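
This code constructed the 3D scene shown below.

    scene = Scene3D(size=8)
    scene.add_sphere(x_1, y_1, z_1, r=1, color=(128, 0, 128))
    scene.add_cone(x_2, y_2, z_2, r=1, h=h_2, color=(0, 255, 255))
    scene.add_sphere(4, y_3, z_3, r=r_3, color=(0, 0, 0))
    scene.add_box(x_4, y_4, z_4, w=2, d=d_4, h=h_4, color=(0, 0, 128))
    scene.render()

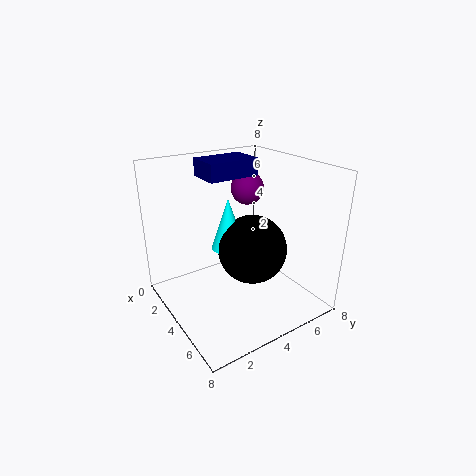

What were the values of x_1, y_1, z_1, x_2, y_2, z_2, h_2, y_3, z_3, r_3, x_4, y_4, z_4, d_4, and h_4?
x_1 = 2, y_1 = 6, z_1 = 6, x_2 = 3, y_2 = 4, z_2 = 3, h_2 = 3, y_3 = 5, z_3 = 3, r_3 = 2, x_4 = 1, y_4 = 3, z_4 = 7, d_4 = 3, h_4 = 1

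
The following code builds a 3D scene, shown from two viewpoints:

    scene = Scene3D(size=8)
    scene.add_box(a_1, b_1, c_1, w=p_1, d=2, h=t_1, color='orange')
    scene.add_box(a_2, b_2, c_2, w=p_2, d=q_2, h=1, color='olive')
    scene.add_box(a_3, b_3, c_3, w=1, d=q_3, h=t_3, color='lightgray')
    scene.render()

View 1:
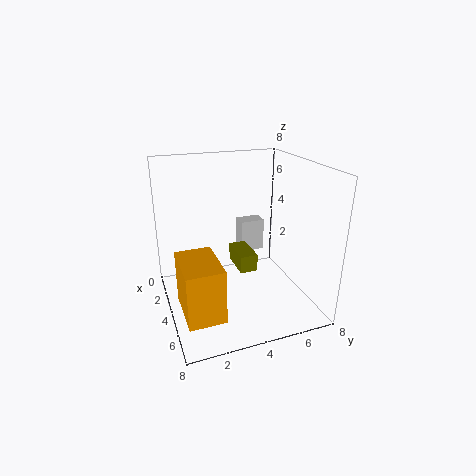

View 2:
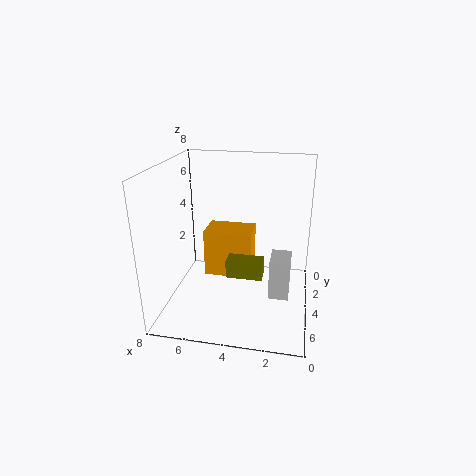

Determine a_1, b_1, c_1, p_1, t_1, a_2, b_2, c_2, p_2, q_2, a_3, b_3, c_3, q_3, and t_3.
a_1 = 3.5; b_1 = 0.5; c_1 = 0.5; p_1 = 3; t_1 = 3; a_2 = 2.5; b_2 = 4; c_2 = 2; p_2 = 2; q_2 = 1; a_3 = 1; b_3 = 5; c_3 = 2; q_3 = 1.5; t_3 = 2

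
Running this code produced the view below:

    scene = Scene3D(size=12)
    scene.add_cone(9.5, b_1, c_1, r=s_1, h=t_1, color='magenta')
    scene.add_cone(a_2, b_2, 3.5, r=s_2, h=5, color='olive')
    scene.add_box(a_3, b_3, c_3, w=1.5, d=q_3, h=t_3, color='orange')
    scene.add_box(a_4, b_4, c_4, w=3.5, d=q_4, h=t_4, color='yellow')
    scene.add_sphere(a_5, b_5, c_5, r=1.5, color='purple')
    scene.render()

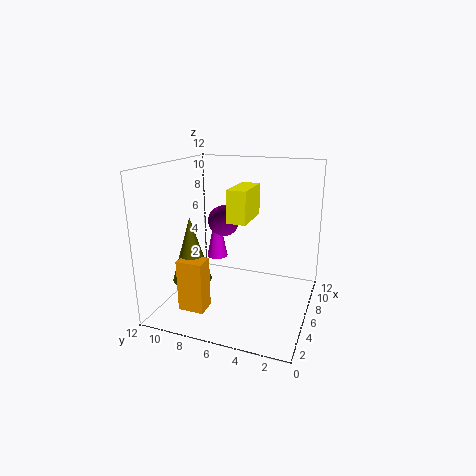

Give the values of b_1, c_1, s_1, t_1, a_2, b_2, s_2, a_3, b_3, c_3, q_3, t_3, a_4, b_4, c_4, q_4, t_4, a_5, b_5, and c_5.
b_1 = 9.5, c_1 = 2.5, s_1 = 1, t_1 = 5, a_2 = 2.5, b_2 = 8.5, s_2 = 1.5, a_3 = 1, b_3 = 7, c_3 = 1.5, q_3 = 2, t_3 = 4, a_4 = 3.5, b_4 = 4.5, c_4 = 8, q_4 = 1.5, t_4 = 2.5, a_5 = 10, b_5 = 9, c_5 = 6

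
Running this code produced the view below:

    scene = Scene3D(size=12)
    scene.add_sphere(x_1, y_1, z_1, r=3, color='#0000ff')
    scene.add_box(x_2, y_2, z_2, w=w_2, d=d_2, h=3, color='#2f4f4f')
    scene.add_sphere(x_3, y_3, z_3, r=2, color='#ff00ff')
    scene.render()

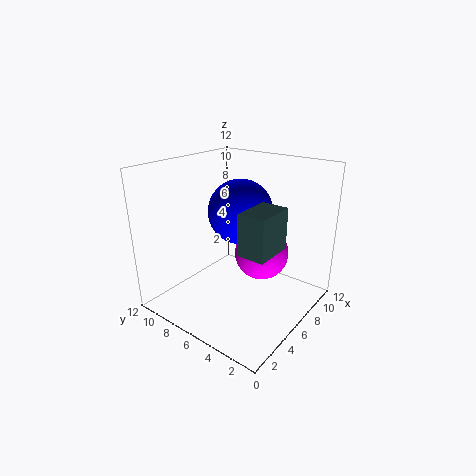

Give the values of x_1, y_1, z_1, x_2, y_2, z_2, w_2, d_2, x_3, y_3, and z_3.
x_1 = 9, y_1 = 8, z_1 = 7, x_2 = 2, y_2 = 1, z_2 = 7, w_2 = 3, d_2 = 2, x_3 = 5, y_3 = 3, z_3 = 6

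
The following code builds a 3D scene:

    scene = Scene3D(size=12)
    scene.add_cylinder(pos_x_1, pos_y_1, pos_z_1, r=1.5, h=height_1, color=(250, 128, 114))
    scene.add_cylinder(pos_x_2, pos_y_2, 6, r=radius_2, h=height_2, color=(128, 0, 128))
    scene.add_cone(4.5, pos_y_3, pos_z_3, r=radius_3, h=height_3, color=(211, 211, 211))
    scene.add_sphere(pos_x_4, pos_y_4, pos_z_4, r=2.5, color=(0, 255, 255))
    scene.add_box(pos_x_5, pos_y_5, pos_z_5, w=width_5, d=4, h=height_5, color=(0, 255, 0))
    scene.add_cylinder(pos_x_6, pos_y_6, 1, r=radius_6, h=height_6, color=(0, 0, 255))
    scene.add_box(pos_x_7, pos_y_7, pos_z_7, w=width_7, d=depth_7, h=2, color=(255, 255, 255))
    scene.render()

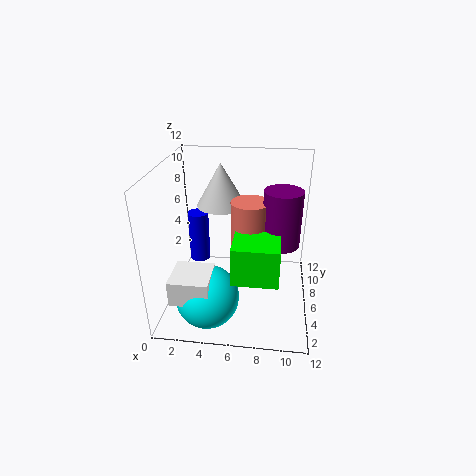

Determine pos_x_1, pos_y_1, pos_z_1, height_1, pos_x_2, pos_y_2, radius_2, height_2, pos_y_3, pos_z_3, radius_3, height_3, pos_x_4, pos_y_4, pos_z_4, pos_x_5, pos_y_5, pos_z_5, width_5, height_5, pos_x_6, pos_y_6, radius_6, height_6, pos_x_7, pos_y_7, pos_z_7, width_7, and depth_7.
pos_x_1 = 7, pos_y_1 = 5.5, pos_z_1 = 4.5, height_1 = 5, pos_x_2 = 9.5, pos_y_2 = 5.5, radius_2 = 1.5, height_2 = 4.5, pos_y_3 = 7, pos_z_3 = 8.5, radius_3 = 2, height_3 = 3.5, pos_x_4 = 4, pos_y_4 = 2.5, pos_z_4 = 2.5, pos_x_5 = 6, pos_y_5 = 1.5, pos_z_5 = 4.5, width_5 = 3.5, height_5 = 3, pos_x_6 = 1.5, pos_y_6 = 10.5, radius_6 = 1, height_6 = 5, pos_x_7 = 1.5, pos_y_7 = 0.5, pos_z_7 = 3, width_7 = 3, depth_7 = 3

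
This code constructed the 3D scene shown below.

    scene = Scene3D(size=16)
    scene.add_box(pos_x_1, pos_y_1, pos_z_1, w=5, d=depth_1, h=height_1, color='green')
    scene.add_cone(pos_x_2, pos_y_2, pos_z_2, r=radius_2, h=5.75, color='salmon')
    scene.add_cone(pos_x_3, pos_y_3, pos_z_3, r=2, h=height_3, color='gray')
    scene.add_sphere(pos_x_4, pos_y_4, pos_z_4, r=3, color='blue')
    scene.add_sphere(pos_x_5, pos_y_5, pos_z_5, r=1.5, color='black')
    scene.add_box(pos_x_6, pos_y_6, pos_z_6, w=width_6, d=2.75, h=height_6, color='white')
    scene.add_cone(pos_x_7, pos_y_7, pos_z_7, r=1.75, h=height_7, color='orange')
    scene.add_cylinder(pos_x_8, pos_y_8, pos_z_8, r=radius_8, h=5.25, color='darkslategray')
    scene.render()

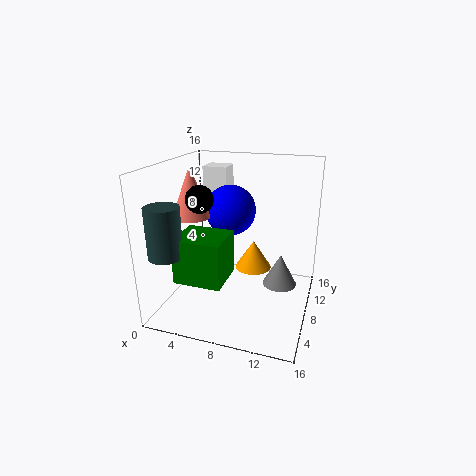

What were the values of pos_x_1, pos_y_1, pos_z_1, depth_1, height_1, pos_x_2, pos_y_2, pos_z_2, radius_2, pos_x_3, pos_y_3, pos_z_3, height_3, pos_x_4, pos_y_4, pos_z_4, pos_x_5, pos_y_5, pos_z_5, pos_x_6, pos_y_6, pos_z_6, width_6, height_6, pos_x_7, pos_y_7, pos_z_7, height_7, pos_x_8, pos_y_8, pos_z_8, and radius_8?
pos_x_1 = 3
pos_y_1 = 2
pos_z_1 = 4.75
depth_1 = 4.5
height_1 = 4.75
pos_x_2 = 2.25
pos_y_2 = 8.5
pos_z_2 = 9.75
radius_2 = 2.25
pos_x_3 = 12.5
pos_y_3 = 10.25
pos_z_3 = 1.75
height_3 = 3.75
pos_x_4 = 6
pos_y_4 = 11.25
pos_z_4 = 10
pos_x_5 = 4.25
pos_y_5 = 6.5
pos_z_5 = 12.5
pos_x_6 = 2
pos_y_6 = 12.5
pos_z_6 = 10.5
width_6 = 3
height_6 = 4.25
pos_x_7 = 10.75
pos_y_7 = 4.5
pos_z_7 = 6.75
height_7 = 2.75
pos_x_8 = 2.25
pos_y_8 = 2.25
pos_z_8 = 7.5
radius_8 = 1.75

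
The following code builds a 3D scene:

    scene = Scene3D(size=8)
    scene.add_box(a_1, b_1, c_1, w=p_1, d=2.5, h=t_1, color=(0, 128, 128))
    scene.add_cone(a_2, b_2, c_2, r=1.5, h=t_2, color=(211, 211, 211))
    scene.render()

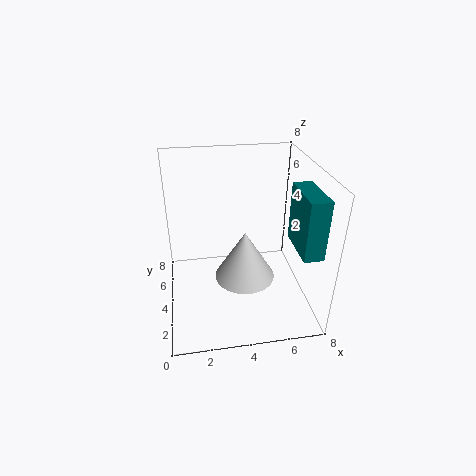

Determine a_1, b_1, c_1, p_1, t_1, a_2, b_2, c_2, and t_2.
a_1 = 6.5, b_1 = 0.5, c_1 = 4.5, p_1 = 1, t_1 = 3, a_2 = 4, b_2 = 2, c_2 = 3, t_2 = 2.5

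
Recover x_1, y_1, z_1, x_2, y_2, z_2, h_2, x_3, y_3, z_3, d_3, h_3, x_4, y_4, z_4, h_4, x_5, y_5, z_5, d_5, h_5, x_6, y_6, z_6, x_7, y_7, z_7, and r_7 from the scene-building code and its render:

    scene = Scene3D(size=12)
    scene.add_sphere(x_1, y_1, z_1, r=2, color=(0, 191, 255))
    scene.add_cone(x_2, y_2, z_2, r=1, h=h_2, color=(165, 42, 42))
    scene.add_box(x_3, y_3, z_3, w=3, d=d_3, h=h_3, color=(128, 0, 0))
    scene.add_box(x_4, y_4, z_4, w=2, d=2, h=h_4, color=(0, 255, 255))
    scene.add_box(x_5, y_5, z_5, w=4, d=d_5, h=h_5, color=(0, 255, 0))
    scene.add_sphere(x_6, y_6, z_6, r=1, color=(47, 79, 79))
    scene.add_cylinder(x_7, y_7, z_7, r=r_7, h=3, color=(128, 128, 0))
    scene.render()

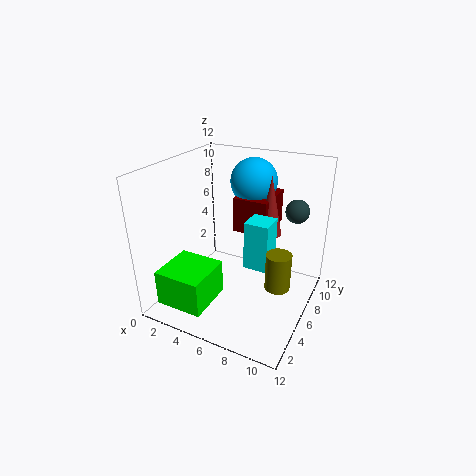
x_1 = 6; y_1 = 9; z_1 = 10; x_2 = 8; y_2 = 8; z_2 = 6; h_2 = 5; x_3 = 5; y_3 = 7; z_3 = 6; d_3 = 4; h_3 = 3; x_4 = 7; y_4 = 5; z_4 = 4; h_4 = 4; x_5 = 1; y_5 = 1; z_5 = 1; d_5 = 4; h_5 = 3; x_6 = 10; y_6 = 9; z_6 = 8; x_7 = 10; y_7 = 5; z_7 = 3; r_7 = 1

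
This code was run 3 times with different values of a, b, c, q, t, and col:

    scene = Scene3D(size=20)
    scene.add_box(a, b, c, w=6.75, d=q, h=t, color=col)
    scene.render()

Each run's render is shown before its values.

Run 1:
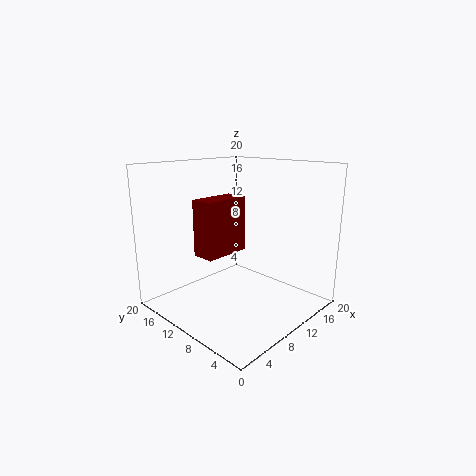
a = 5.25
b = 10.5
c = 7.75
q = 3.25
t = 7.75
col = 'maroon'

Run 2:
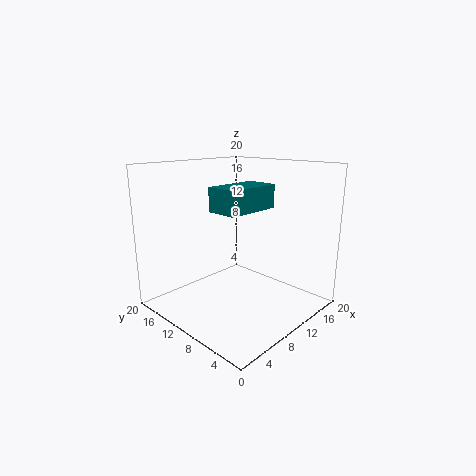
a = 2.25
b = 3.25
c = 15.5
q = 3.75
t = 2.75
col = 'teal'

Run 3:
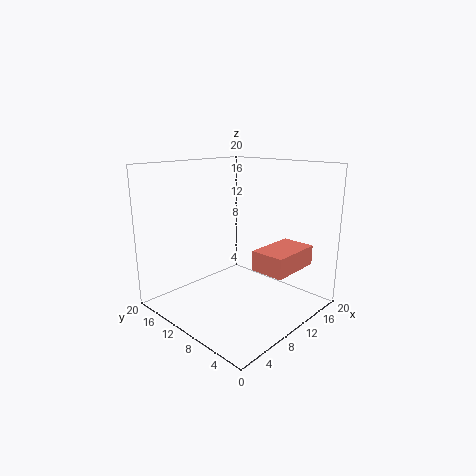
a = 7
b = 0.5
c = 7.75
q = 4.25
t = 2.5
col = 'salmon'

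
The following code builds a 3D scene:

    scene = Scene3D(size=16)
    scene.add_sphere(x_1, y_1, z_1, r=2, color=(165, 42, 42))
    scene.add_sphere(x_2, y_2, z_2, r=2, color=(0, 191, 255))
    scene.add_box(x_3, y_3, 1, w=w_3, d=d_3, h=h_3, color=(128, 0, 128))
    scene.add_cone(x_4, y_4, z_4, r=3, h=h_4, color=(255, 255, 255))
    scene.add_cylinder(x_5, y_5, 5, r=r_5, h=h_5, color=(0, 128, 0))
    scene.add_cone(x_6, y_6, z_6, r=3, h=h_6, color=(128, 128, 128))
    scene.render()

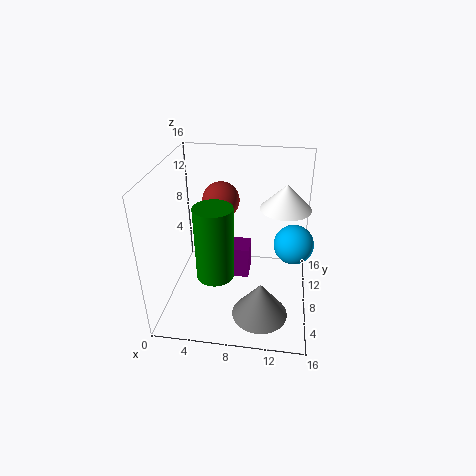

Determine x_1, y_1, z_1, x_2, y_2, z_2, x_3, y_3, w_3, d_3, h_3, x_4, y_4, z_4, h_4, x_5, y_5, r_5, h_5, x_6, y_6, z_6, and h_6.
x_1 = 6, y_1 = 9, z_1 = 12, x_2 = 14, y_2 = 6, z_2 = 9, x_3 = 5, y_3 = 10, w_3 = 4, d_3 = 3, h_3 = 4, x_4 = 13, y_4 = 12, z_4 = 10, h_4 = 3, x_5 = 6, y_5 = 5, r_5 = 2, h_5 = 8, x_6 = 11, y_6 = 4, z_6 = 1, h_6 = 4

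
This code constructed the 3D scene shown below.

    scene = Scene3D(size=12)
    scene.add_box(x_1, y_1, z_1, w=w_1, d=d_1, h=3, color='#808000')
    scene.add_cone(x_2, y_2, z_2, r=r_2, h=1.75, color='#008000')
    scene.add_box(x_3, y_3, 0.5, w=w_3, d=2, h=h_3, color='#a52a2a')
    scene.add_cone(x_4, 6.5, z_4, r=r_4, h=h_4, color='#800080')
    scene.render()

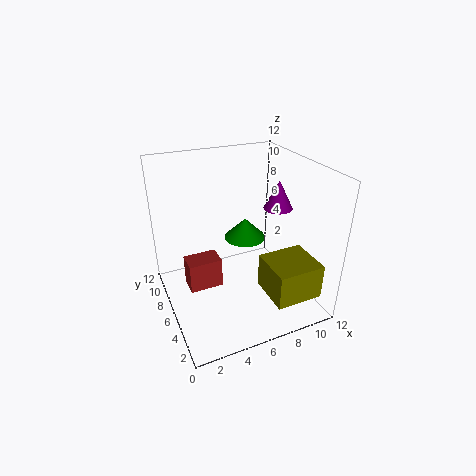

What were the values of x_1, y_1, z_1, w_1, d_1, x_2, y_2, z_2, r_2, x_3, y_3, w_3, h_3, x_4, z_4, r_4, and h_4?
x_1 = 7.5; y_1 = 1.25; z_1 = 1.5; w_1 = 4; d_1 = 3.75; x_2 = 7; y_2 = 6.75; z_2 = 5.5; r_2 = 1.75; x_3 = 2; y_3 = 7.25; w_3 = 3; h_3 = 2.75; x_4 = 10; z_4 = 7.75; r_4 = 1.25; h_4 = 2.5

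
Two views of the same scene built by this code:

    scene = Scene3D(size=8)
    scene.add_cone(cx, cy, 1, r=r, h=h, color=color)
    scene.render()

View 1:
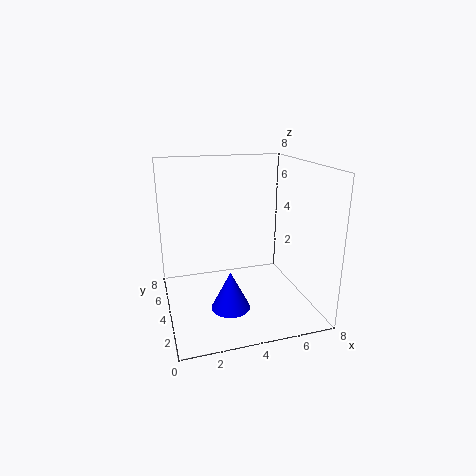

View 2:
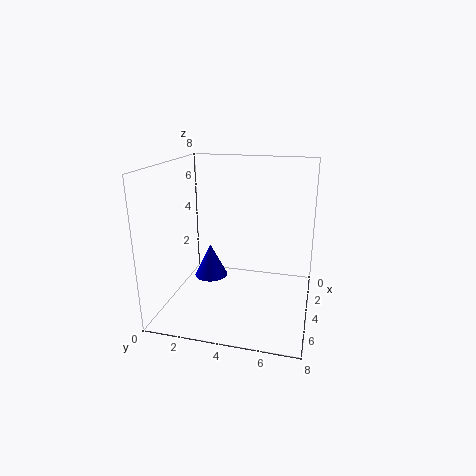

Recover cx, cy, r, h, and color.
cx = 3
cy = 2
r = 1
h = 2
color = 'blue'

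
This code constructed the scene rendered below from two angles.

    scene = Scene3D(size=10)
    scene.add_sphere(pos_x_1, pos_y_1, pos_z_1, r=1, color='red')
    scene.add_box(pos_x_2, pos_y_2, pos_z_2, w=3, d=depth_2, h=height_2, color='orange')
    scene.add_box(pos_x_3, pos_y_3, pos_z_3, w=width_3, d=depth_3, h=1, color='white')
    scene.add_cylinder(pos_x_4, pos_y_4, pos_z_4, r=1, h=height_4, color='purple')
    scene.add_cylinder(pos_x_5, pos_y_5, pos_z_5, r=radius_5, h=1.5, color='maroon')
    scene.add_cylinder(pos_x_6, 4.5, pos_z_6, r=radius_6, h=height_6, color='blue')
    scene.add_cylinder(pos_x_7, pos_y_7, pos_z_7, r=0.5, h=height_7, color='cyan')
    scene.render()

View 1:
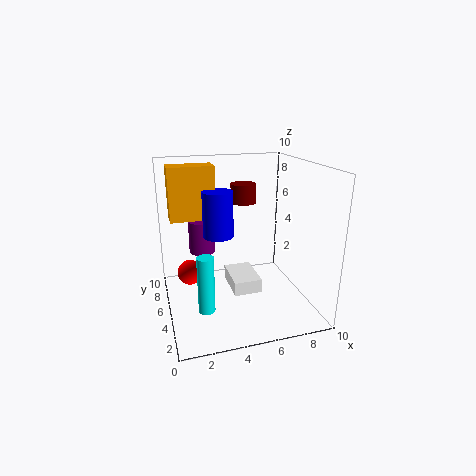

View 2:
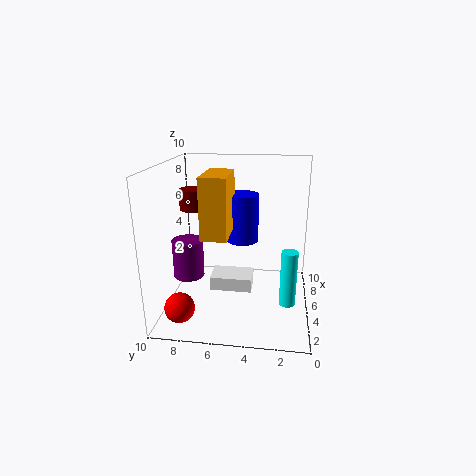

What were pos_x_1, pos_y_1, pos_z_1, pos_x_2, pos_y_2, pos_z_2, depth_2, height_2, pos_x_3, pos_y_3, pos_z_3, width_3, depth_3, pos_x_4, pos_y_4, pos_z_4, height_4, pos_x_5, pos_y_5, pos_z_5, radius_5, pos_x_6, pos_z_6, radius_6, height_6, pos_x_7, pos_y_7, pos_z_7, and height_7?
pos_x_1 = 2, pos_y_1 = 8.5, pos_z_1 = 1, pos_x_2 = 0.5, pos_y_2 = 5, pos_z_2 = 6.5, depth_2 = 1.5, height_2 = 3.5, pos_x_3 = 4.5, pos_y_3 = 4, pos_z_3 = 1, width_3 = 2, depth_3 = 3, pos_x_4 = 3, pos_y_4 = 8, pos_z_4 = 3, height_4 = 2.5, pos_x_5 = 6.5, pos_y_5 = 8.5, pos_z_5 = 6.5, radius_5 = 1, pos_x_6 = 3.5, pos_z_6 = 5.5, radius_6 = 1, height_6 = 3, pos_x_7 = 2, pos_y_7 = 1.5, pos_z_7 = 2, height_7 = 3.5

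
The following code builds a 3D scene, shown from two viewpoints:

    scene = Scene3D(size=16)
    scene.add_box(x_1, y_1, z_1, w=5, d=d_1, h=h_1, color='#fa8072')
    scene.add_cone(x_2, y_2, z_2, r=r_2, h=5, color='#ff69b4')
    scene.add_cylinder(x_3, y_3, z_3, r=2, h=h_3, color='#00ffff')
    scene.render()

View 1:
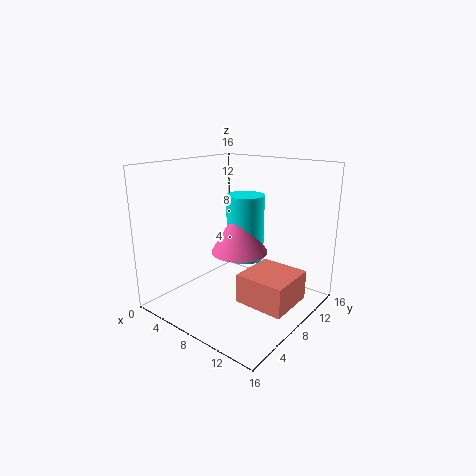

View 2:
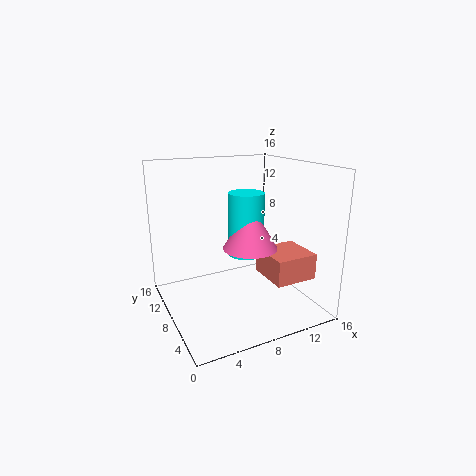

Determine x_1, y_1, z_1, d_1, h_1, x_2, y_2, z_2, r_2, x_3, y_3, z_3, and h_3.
x_1 = 11, y_1 = 4, z_1 = 3, d_1 = 5, h_1 = 3, x_2 = 9, y_2 = 7, z_2 = 7, r_2 = 3, x_3 = 9, y_3 = 8, z_3 = 6, h_3 = 7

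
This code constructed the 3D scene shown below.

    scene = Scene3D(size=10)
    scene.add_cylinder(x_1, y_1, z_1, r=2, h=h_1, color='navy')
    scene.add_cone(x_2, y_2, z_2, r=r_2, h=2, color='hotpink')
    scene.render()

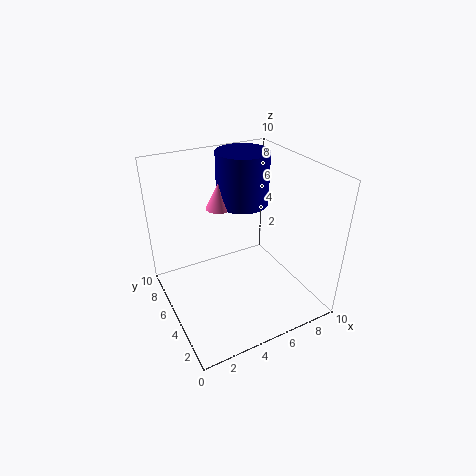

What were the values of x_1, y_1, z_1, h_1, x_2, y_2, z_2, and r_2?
x_1 = 7; y_1 = 8; z_1 = 6; h_1 = 4; x_2 = 5; y_2 = 8; z_2 = 6; r_2 = 1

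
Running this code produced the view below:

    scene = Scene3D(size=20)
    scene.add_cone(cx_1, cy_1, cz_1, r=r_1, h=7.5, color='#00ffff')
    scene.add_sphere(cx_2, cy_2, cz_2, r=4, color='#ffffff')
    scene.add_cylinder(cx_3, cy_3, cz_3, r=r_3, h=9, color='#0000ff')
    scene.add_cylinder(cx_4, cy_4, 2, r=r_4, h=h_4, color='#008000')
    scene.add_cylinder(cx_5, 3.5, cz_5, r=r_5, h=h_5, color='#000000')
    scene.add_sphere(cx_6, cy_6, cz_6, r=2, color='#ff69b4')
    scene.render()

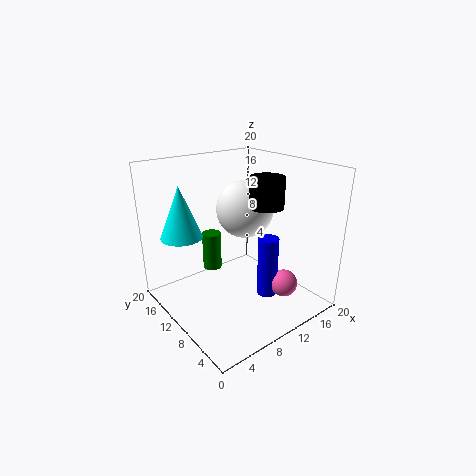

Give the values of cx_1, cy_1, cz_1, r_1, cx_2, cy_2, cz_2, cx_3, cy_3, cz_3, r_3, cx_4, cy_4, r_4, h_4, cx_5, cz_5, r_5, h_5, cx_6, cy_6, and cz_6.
cx_1 = 4.5, cy_1 = 16, cz_1 = 9.5, r_1 = 3, cx_2 = 12, cy_2 = 11, cz_2 = 13.5, cx_3 = 14, cy_3 = 8, cz_3 = 0.5, r_3 = 1.5, cx_4 = 10.5, cy_4 = 17.5, r_4 = 1.5, h_4 = 6, cx_5 = 9, cz_5 = 16.5, r_5 = 2, h_5 = 3.5, cx_6 = 15.5, cy_6 = 6, cz_6 = 2.5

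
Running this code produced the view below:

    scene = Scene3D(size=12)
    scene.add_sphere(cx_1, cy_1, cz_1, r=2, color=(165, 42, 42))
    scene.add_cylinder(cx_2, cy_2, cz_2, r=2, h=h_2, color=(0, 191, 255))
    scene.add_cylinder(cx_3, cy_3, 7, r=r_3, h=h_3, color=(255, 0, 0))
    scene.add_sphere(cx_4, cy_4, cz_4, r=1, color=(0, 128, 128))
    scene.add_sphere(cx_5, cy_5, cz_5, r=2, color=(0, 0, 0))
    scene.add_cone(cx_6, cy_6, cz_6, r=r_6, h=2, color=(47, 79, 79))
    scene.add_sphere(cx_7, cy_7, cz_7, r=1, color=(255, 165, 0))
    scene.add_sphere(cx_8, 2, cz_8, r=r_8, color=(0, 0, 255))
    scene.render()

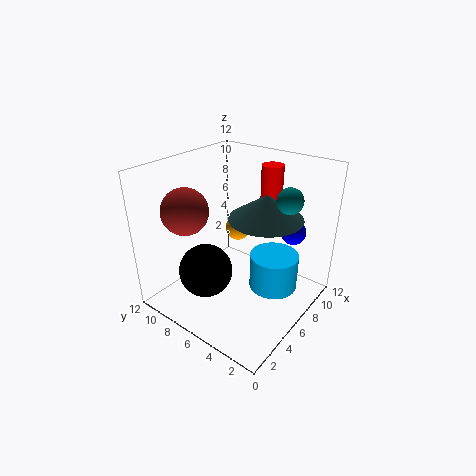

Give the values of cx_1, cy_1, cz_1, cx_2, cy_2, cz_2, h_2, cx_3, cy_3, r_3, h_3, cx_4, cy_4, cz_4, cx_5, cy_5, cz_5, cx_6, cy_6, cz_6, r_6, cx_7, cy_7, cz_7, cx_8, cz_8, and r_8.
cx_1 = 4, cy_1 = 10, cz_1 = 8, cx_2 = 7, cy_2 = 3, cz_2 = 2, h_2 = 3, cx_3 = 11, cy_3 = 6, r_3 = 1, h_3 = 4, cx_4 = 7, cy_4 = 2, cz_4 = 10, cx_5 = 2, cy_5 = 6, cz_5 = 5, cx_6 = 7, cy_6 = 4, cz_6 = 8, r_6 = 3, cx_7 = 6, cy_7 = 6, cz_7 = 7, cx_8 = 8, cz_8 = 7, r_8 = 1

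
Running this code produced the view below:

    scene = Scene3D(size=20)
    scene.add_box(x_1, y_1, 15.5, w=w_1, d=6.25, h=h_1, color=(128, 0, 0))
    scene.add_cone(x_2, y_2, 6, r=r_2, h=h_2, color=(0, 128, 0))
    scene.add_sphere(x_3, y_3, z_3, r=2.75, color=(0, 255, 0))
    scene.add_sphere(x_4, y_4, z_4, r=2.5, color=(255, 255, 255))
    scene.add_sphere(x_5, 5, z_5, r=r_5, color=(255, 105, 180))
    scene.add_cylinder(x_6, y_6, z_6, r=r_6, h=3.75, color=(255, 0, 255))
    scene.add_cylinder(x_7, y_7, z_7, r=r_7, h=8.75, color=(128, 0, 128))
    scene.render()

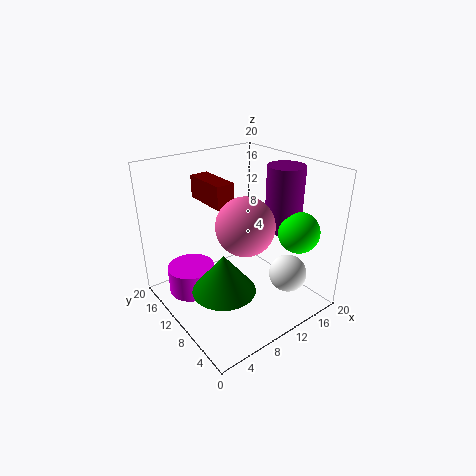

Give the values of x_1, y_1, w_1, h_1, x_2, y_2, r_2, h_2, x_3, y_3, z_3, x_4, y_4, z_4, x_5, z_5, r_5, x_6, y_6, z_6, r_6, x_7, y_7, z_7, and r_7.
x_1 = 6, y_1 = 8.75, w_1 = 2.5, h_1 = 3, x_2 = 4.75, y_2 = 6, r_2 = 4, h_2 = 5, x_3 = 15.25, y_3 = 3.75, z_3 = 11.75, x_4 = 13.5, y_4 = 3.5, z_4 = 6.25, x_5 = 7.25, z_5 = 14.5, r_5 = 3.5, x_6 = 4, y_6 = 13, z_6 = 2.5, r_6 = 3.25, x_7 = 15.25, y_7 = 6.75, z_7 = 11.25, r_7 = 2.5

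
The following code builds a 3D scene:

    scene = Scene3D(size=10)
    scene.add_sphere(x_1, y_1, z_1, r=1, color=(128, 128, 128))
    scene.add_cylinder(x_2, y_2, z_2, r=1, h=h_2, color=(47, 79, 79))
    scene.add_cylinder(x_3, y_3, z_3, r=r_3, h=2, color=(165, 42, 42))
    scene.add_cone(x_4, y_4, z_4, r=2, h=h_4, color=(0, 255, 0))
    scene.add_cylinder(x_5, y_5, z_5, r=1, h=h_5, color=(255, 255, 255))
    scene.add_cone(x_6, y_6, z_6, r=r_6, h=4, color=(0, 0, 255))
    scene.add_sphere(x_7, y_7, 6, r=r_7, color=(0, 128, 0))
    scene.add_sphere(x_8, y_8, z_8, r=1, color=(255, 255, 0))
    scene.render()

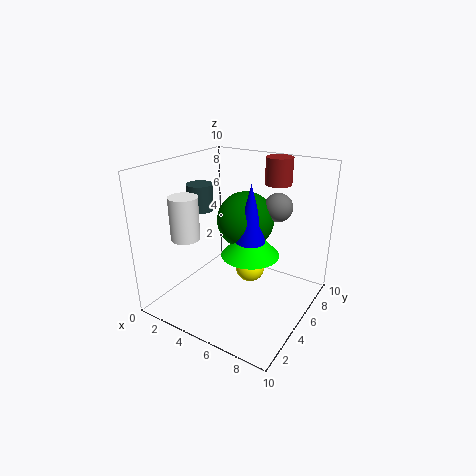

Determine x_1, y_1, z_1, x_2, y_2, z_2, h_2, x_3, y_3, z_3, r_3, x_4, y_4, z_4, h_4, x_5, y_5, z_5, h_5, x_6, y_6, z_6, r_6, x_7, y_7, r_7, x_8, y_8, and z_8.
x_1 = 7, y_1 = 7, z_1 = 7, x_2 = 1, y_2 = 6, z_2 = 6, h_2 = 2, x_3 = 6, y_3 = 9, z_3 = 8, r_3 = 1, x_4 = 6, y_4 = 5, z_4 = 4, h_4 = 2, x_5 = 2, y_5 = 3, z_5 = 5, h_5 = 3, x_6 = 6, y_6 = 5, z_6 = 5, r_6 = 1, x_7 = 5, y_7 = 6, r_7 = 2, x_8 = 6, y_8 = 5, z_8 = 3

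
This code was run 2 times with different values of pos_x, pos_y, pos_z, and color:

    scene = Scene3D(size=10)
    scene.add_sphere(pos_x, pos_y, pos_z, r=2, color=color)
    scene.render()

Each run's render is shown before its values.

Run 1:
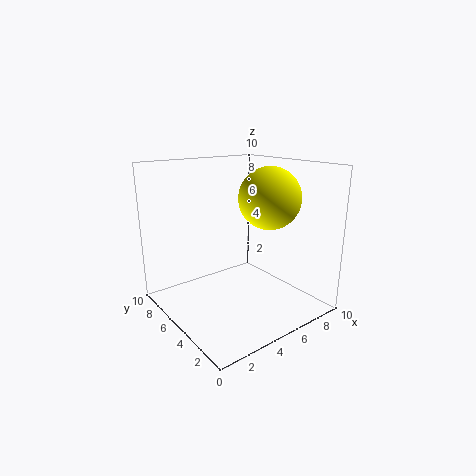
pos_x = 6; pos_y = 3; pos_z = 8; color = 'yellow'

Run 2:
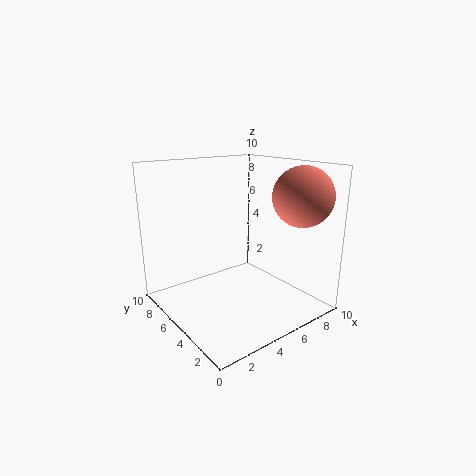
pos_x = 8; pos_y = 2; pos_z = 8; color = 'salmon'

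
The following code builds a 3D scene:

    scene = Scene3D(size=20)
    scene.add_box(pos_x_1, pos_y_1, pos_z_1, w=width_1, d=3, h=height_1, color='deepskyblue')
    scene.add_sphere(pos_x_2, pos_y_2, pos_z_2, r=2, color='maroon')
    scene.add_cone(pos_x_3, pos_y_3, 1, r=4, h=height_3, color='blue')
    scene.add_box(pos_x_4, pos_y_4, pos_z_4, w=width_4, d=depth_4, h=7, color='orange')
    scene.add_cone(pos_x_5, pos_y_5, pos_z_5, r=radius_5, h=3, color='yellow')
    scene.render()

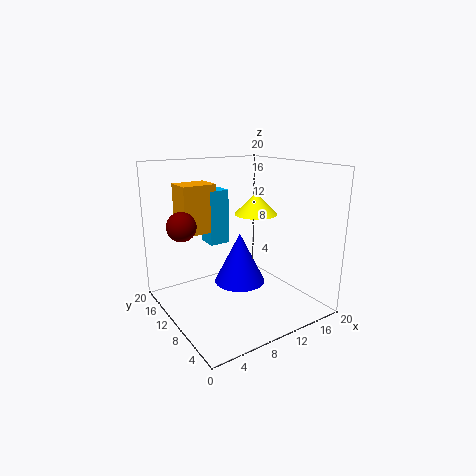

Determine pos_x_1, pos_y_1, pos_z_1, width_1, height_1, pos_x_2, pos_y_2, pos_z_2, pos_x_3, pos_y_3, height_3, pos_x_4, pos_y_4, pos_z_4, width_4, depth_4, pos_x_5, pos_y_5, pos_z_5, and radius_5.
pos_x_1 = 8; pos_y_1 = 14; pos_z_1 = 8; width_1 = 3; height_1 = 8; pos_x_2 = 3; pos_y_2 = 13; pos_z_2 = 12; pos_x_3 = 13; pos_y_3 = 14; height_3 = 8; pos_x_4 = 4; pos_y_4 = 14; pos_z_4 = 10; width_4 = 5; depth_4 = 4; pos_x_5 = 13; pos_y_5 = 10; pos_z_5 = 13; radius_5 = 3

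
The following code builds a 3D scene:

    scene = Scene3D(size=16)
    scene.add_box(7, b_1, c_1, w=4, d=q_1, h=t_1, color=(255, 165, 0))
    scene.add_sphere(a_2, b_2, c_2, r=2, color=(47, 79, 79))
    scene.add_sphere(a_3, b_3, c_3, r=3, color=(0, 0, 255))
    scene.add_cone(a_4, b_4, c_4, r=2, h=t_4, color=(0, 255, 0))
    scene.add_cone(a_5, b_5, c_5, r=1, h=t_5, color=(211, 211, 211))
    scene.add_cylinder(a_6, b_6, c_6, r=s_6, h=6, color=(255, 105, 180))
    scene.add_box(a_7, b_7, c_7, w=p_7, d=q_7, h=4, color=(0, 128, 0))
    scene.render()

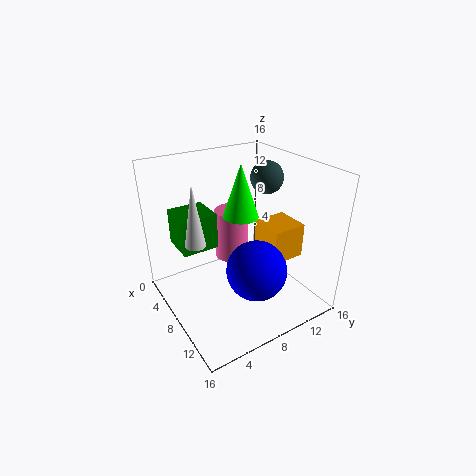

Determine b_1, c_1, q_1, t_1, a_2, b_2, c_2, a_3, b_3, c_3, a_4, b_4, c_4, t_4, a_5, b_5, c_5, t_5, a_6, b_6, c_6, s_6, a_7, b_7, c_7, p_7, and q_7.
b_1 = 11, c_1 = 5, q_1 = 4, t_1 = 4, a_2 = 5, b_2 = 14, c_2 = 13, a_3 = 13, b_3 = 7, c_3 = 7, a_4 = 7, b_4 = 9, c_4 = 10, t_4 = 6, a_5 = 10, b_5 = 2, c_5 = 10, t_5 = 6, a_6 = 5, b_6 = 9, c_6 = 4, s_6 = 2, a_7 = 3, b_7 = 2, c_7 = 7, p_7 = 4, q_7 = 4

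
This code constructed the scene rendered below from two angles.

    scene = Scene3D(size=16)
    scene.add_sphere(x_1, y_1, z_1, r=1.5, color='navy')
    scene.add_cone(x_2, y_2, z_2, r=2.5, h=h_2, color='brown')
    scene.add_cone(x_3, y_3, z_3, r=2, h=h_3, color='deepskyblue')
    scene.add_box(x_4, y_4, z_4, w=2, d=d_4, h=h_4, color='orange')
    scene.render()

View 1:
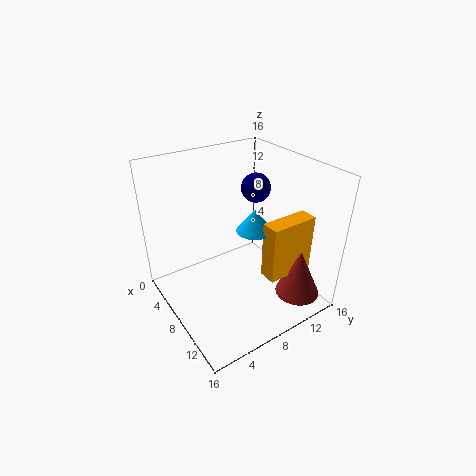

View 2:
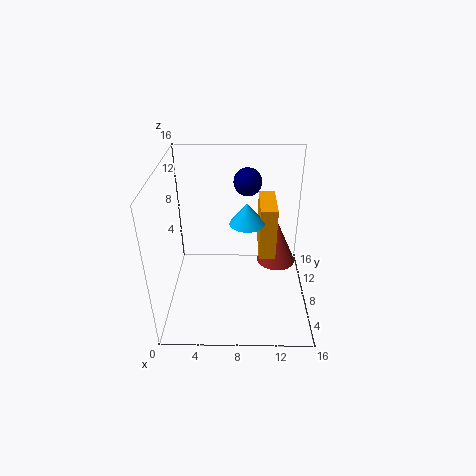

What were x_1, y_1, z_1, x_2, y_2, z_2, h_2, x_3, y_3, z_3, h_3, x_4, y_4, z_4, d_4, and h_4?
x_1 = 9
y_1 = 9.5
z_1 = 14
x_2 = 13
y_2 = 13
z_2 = 1.5
h_2 = 5.5
x_3 = 9
y_3 = 9.5
z_3 = 9
h_3 = 2.5
x_4 = 10.5
y_4 = 9.5
z_4 = 4
d_4 = 5.5
h_4 = 6.5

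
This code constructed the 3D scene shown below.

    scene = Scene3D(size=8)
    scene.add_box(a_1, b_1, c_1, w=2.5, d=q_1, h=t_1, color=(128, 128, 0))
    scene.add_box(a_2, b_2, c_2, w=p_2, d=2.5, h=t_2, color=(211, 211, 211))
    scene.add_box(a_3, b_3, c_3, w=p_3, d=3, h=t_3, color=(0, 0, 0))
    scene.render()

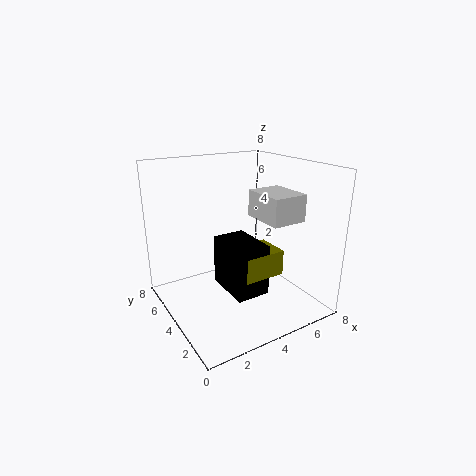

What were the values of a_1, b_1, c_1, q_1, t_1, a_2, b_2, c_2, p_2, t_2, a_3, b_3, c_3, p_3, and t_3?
a_1 = 4, b_1 = 3, c_1 = 1.5, q_1 = 2, t_1 = 1.5, a_2 = 5, b_2 = 2, c_2 = 5, p_2 = 2, t_2 = 1.5, a_3 = 3.5, b_3 = 3, c_3 = 0.5, p_3 = 2, t_3 = 3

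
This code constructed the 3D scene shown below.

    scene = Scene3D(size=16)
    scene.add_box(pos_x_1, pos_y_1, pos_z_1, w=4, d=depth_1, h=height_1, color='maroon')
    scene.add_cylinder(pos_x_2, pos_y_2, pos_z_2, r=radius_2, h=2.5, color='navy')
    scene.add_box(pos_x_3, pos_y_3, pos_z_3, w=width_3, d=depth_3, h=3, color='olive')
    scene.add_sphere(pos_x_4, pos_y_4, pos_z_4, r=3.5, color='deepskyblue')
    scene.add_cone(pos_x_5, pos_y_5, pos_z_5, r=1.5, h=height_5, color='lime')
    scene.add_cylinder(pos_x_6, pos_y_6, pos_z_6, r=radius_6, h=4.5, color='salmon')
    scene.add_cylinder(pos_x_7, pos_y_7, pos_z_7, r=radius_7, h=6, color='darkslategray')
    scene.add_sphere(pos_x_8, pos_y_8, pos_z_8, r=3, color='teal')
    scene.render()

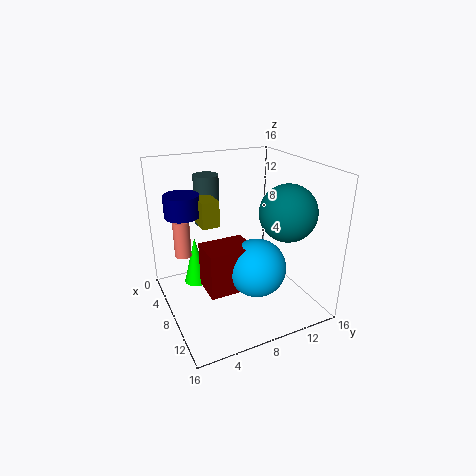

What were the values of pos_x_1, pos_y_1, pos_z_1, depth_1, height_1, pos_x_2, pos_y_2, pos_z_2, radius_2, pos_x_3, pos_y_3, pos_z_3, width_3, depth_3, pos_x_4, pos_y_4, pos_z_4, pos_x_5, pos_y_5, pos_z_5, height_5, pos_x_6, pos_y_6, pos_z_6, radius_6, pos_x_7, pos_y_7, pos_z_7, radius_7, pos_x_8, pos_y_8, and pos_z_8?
pos_x_1 = 4.5, pos_y_1 = 4.5, pos_z_1 = 1, depth_1 = 5.5, height_1 = 5.5, pos_x_2 = 4, pos_y_2 = 3, pos_z_2 = 10, radius_2 = 2, pos_x_3 = 1.5, pos_y_3 = 4.5, pos_z_3 = 9, width_3 = 5, depth_3 = 2, pos_x_4 = 8, pos_y_4 = 10.5, pos_z_4 = 3.5, pos_x_5 = 3, pos_y_5 = 4.5, pos_z_5 = 0.5, height_5 = 6, pos_x_6 = 3, pos_y_6 = 3, pos_z_6 = 4.5, radius_6 = 1, pos_x_7 = 2.5, pos_y_7 = 6.5, pos_z_7 = 8, radius_7 = 1.5, pos_x_8 = 11.5, pos_y_8 = 12, pos_z_8 = 11.5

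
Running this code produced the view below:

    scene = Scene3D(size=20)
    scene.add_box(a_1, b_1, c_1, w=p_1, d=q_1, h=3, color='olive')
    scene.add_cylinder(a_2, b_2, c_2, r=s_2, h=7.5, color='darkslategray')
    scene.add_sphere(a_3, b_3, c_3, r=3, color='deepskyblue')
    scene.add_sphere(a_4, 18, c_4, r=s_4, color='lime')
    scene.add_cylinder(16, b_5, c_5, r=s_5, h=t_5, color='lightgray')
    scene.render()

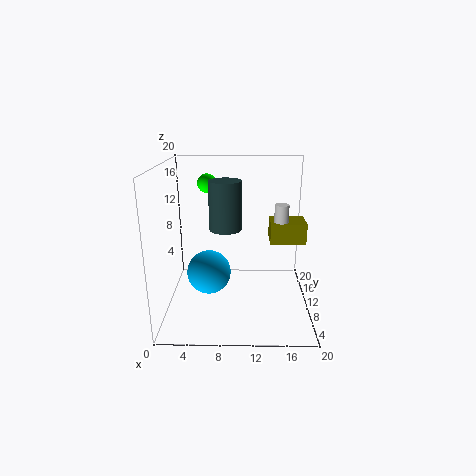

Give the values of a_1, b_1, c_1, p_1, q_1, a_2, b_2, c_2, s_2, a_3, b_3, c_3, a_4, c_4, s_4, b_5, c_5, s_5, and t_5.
a_1 = 14.5, b_1 = 10, c_1 = 9, p_1 = 5, q_1 = 4, a_2 = 8, b_2 = 15, c_2 = 9.5, s_2 = 2.5, a_3 = 6, b_3 = 8.5, c_3 = 5.5, a_4 = 5, c_4 = 16, s_4 = 1.5, b_5 = 11, c_5 = 11, s_5 = 1, t_5 = 3.5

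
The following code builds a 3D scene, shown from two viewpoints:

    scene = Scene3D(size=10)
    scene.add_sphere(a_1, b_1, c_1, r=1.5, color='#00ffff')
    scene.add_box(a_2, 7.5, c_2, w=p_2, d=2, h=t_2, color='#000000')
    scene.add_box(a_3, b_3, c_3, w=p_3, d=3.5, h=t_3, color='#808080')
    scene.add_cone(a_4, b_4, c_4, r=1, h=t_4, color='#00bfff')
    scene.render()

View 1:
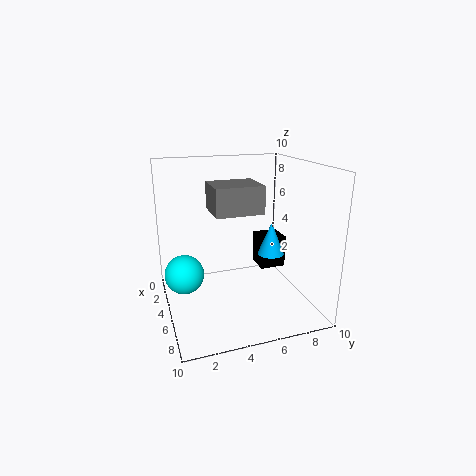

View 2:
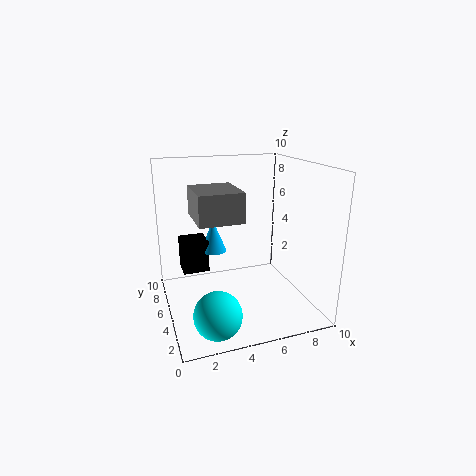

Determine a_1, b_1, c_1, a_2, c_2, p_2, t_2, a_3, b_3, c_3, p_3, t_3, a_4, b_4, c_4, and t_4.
a_1 = 2.5
b_1 = 1.5
c_1 = 1.5
a_2 = 1.5
c_2 = 1.5
p_2 = 2
t_2 = 2.5
a_3 = 2
b_3 = 3.5
c_3 = 6.5
p_3 = 3
t_3 = 2
a_4 = 4
b_4 = 8
c_4 = 3
t_4 = 2.5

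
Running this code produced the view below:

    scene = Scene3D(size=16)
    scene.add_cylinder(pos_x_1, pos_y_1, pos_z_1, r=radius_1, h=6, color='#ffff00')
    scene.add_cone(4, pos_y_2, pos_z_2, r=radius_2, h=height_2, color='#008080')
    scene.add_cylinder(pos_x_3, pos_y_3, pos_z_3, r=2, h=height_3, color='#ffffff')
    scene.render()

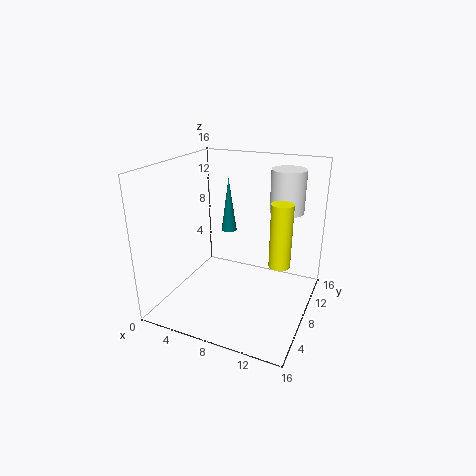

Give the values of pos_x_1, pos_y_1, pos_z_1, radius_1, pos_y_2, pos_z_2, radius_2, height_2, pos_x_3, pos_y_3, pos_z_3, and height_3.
pos_x_1 = 14
pos_y_1 = 4
pos_z_1 = 8
radius_1 = 1
pos_y_2 = 14
pos_z_2 = 6
radius_2 = 1
height_2 = 7
pos_x_3 = 12
pos_y_3 = 13
pos_z_3 = 10
height_3 = 5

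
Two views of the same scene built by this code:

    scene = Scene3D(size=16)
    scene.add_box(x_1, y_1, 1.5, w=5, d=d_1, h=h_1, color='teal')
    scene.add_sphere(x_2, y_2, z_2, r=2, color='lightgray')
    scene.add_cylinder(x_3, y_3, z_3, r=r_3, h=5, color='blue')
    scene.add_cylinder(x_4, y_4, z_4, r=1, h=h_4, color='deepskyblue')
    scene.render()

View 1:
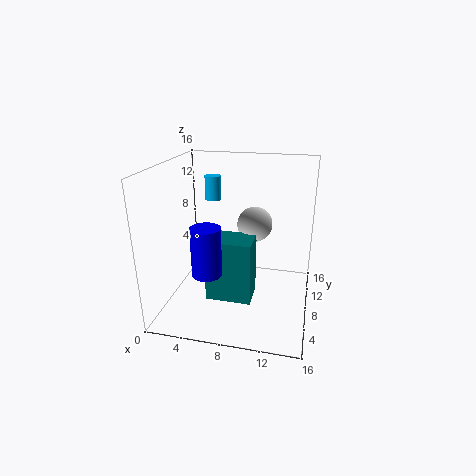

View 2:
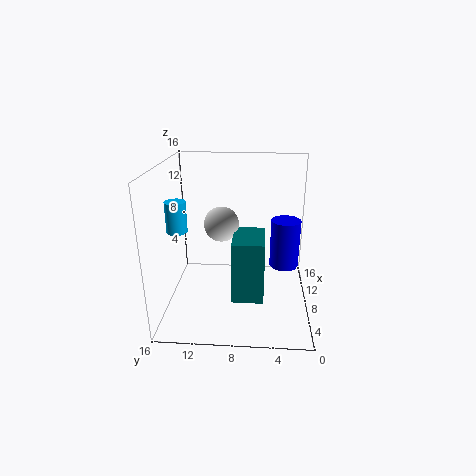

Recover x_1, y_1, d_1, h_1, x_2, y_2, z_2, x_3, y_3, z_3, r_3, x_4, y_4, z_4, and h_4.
x_1 = 5, y_1 = 5, d_1 = 3.5, h_1 = 7, x_2 = 9.5, y_2 = 10, z_2 = 9, x_3 = 6, y_3 = 3, z_3 = 6, r_3 = 1.5, x_4 = 3.5, y_4 = 13.5, z_4 = 10.5, h_4 = 3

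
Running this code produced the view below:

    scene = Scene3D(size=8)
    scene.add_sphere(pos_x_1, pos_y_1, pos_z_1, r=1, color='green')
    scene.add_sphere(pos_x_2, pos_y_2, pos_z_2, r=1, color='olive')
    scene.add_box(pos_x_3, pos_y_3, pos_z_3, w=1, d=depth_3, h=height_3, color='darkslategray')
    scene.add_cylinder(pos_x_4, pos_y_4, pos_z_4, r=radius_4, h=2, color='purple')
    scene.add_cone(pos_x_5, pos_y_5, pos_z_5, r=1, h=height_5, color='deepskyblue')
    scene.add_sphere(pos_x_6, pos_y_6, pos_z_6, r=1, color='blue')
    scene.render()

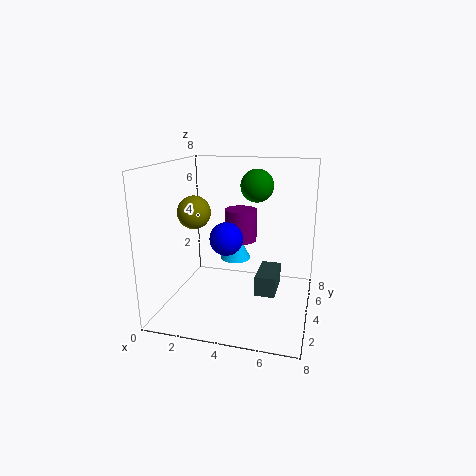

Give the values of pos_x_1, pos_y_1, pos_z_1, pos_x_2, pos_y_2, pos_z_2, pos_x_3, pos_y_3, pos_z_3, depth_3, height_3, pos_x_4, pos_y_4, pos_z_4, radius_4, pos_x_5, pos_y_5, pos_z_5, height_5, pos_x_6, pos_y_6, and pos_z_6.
pos_x_1 = 4.5; pos_y_1 = 6.5; pos_z_1 = 6.5; pos_x_2 = 1; pos_y_2 = 5; pos_z_2 = 5; pos_x_3 = 5.5; pos_y_3 = 1.5; pos_z_3 = 2; depth_3 = 2; height_3 = 1; pos_x_4 = 3.5; pos_y_4 = 6.5; pos_z_4 = 3; radius_4 = 1; pos_x_5 = 3; pos_y_5 = 7; pos_z_5 = 1.5; height_5 = 2; pos_x_6 = 3; pos_y_6 = 5; pos_z_6 = 3.5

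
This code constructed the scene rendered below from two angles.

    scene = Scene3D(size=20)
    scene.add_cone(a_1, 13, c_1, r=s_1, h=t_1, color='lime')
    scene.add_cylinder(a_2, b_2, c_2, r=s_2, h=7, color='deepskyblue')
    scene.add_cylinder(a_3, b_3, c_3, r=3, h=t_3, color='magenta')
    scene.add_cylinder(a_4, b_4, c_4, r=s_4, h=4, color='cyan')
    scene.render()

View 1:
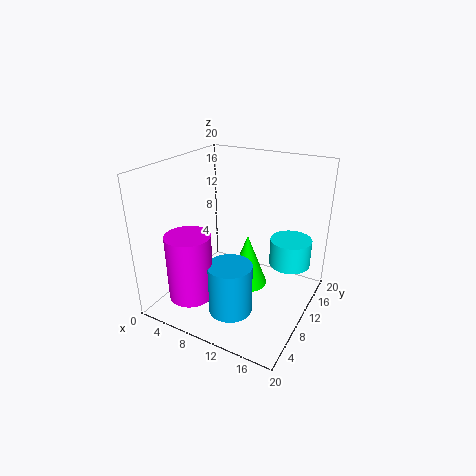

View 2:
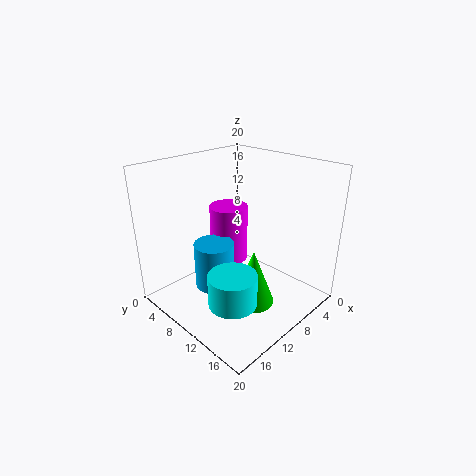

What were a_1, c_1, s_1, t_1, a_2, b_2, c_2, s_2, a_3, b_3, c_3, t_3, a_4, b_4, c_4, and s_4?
a_1 = 10; c_1 = 1; s_1 = 3; t_1 = 8; a_2 = 11; b_2 = 6; c_2 = 1; s_2 = 3; a_3 = 6; b_3 = 4; c_3 = 3; t_3 = 9; a_4 = 16; b_4 = 15; c_4 = 5; s_4 = 3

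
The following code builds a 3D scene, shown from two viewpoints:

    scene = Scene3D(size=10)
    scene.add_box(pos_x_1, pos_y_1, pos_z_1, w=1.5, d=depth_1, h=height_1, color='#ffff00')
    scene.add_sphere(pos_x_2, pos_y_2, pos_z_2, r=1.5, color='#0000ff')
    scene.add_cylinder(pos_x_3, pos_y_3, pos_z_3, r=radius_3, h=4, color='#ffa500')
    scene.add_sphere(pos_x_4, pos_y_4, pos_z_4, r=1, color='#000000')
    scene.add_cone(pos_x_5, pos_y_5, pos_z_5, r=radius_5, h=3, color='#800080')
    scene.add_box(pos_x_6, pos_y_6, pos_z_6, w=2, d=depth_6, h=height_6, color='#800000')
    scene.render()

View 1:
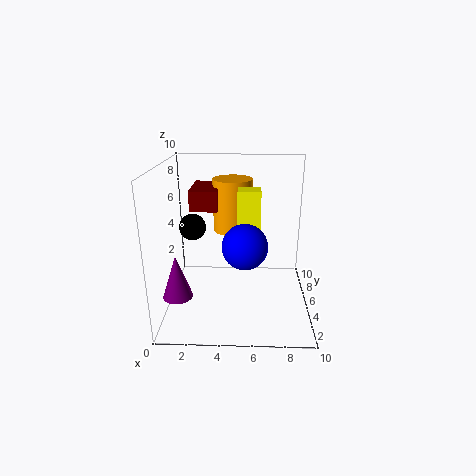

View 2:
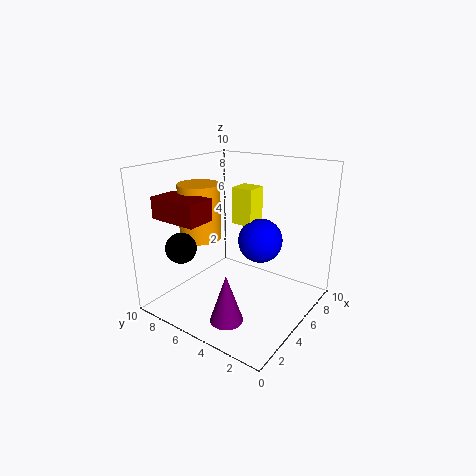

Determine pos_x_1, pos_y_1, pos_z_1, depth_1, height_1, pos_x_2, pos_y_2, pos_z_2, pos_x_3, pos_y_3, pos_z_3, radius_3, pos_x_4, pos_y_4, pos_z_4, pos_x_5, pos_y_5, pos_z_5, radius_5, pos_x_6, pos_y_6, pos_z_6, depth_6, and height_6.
pos_x_1 = 5
pos_y_1 = 4
pos_z_1 = 6
depth_1 = 1.5
height_1 = 2.5
pos_x_2 = 5.5
pos_y_2 = 3.5
pos_z_2 = 5
pos_x_3 = 4.5
pos_y_3 = 8
pos_z_3 = 4.5
radius_3 = 1.5
pos_x_4 = 1.5
pos_y_4 = 7
pos_z_4 = 5
pos_x_5 = 1
pos_y_5 = 3
pos_z_5 = 1.5
radius_5 = 1
pos_x_6 = 1.5
pos_y_6 = 6
pos_z_6 = 6.5
depth_6 = 3.5
height_6 = 1.5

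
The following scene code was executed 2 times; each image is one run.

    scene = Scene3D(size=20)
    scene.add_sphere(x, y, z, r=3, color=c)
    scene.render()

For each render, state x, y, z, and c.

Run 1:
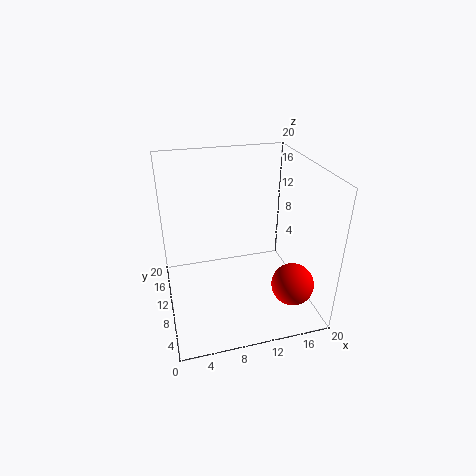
x = 17
y = 6
z = 3.5
c = 'red'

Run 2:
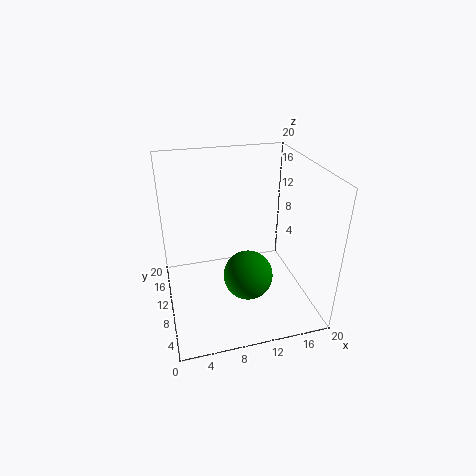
x = 9.5
y = 3.5
z = 8.5
c = 'green'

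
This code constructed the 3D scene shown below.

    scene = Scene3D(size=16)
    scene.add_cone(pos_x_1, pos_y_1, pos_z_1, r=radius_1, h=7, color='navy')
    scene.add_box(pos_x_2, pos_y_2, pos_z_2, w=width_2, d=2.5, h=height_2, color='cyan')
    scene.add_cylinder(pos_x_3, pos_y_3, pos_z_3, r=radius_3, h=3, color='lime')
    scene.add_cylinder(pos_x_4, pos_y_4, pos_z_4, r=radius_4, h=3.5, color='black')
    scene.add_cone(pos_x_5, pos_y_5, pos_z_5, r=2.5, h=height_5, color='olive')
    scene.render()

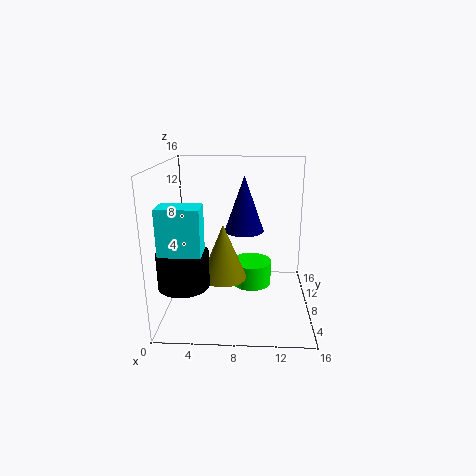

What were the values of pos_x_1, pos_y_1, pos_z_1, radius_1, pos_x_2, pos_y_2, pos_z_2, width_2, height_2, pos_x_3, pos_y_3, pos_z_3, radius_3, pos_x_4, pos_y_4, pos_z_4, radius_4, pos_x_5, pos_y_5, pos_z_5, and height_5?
pos_x_1 = 8.5
pos_y_1 = 13.5
pos_z_1 = 7
radius_1 = 2.5
pos_x_2 = 1
pos_y_2 = 1
pos_z_2 = 6
width_2 = 4
height_2 = 7
pos_x_3 = 9.5
pos_y_3 = 12
pos_z_3 = 0.5
radius_3 = 2.5
pos_x_4 = 3
pos_y_4 = 2.5
pos_z_4 = 5
radius_4 = 2.5
pos_x_5 = 6.5
pos_y_5 = 6.5
pos_z_5 = 4
height_5 = 6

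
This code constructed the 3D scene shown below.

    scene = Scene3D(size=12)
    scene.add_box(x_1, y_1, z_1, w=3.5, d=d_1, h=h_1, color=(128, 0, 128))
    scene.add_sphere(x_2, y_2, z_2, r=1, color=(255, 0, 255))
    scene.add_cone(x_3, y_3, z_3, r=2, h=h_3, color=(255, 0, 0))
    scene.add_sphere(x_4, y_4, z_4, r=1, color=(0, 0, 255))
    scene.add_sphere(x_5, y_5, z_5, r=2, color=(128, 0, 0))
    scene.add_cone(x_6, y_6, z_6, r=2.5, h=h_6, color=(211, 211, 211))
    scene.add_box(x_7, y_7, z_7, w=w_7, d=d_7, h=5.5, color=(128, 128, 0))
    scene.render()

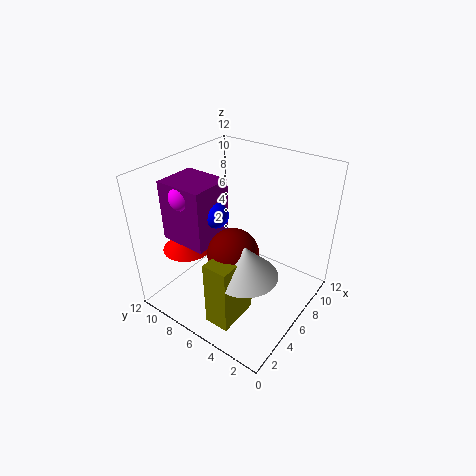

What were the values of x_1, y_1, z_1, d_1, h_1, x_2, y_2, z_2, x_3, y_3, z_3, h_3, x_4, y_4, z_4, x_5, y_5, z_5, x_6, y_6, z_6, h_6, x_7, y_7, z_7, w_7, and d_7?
x_1 = 2.5
y_1 = 7
z_1 = 6
d_1 = 4
h_1 = 5
x_2 = 3
y_2 = 9
z_2 = 10
x_3 = 3.5
y_3 = 9.5
z_3 = 5
h_3 = 2
x_4 = 4.5
y_4 = 7
z_4 = 8.5
x_5 = 4
y_5 = 5
z_5 = 6
x_6 = 3.5
y_6 = 3.5
z_6 = 5
h_6 = 2.5
x_7 = 1
y_7 = 3.5
z_7 = 1
w_7 = 3.5
d_7 = 2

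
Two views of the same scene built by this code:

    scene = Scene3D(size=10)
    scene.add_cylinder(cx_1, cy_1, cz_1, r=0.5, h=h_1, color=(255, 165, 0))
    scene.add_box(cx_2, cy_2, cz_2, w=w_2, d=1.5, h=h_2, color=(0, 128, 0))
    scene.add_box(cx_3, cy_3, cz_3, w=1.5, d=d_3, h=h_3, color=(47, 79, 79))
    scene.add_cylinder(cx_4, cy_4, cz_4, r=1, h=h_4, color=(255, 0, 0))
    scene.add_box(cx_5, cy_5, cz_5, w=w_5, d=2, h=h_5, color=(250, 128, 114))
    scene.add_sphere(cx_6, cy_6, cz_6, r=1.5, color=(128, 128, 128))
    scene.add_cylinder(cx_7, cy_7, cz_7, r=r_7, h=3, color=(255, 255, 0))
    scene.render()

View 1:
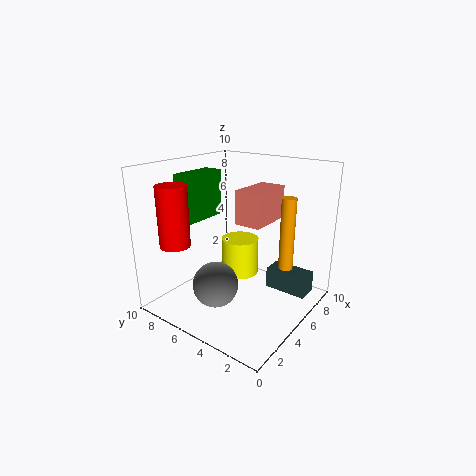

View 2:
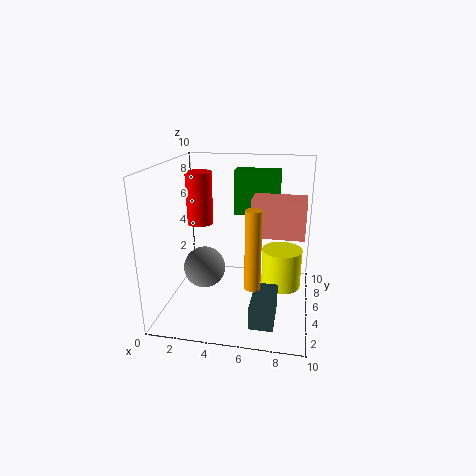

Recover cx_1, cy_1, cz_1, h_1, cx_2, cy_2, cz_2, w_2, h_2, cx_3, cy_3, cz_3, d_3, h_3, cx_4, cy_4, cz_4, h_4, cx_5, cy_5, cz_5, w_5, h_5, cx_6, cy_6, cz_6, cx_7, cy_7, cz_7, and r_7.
cx_1 = 6.5; cy_1 = 2; cz_1 = 3; h_1 = 5; cx_2 = 4; cy_2 = 8.5; cz_2 = 5.5; w_2 = 3.5; h_2 = 3.5; cx_3 = 6.5; cy_3 = 0.5; cz_3 = 1; d_3 = 3; h_3 = 1.5; cx_4 = 1.5; cy_4 = 7.5; cz_4 = 5; h_4 = 4; cx_5 = 6; cy_5 = 4; cz_5 = 5.5; w_5 = 3.5; h_5 = 2.5; cx_6 = 2.5; cy_6 = 5; cz_6 = 2.5; cx_7 = 8; cy_7 = 7; cz_7 = 0.5; r_7 = 1.5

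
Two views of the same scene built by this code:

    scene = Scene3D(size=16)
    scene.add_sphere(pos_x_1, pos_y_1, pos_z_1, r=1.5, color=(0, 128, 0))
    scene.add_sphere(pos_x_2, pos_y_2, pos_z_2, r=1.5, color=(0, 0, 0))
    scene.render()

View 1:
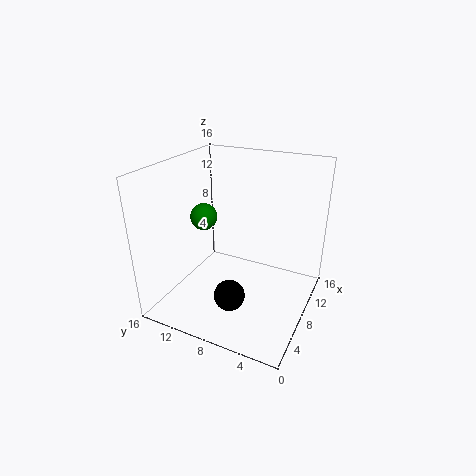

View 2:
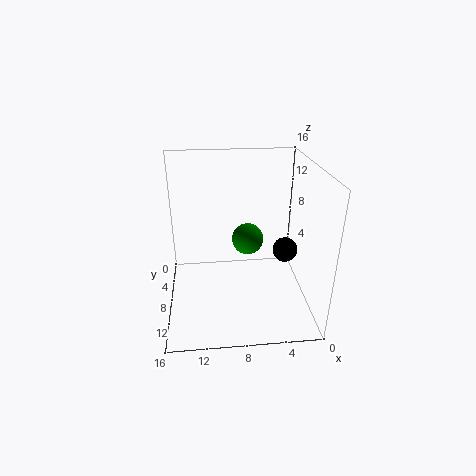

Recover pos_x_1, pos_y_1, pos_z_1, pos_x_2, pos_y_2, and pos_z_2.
pos_x_1 = 7.5, pos_y_1 = 12, pos_z_1 = 10, pos_x_2 = 2, pos_y_2 = 6, pos_z_2 = 5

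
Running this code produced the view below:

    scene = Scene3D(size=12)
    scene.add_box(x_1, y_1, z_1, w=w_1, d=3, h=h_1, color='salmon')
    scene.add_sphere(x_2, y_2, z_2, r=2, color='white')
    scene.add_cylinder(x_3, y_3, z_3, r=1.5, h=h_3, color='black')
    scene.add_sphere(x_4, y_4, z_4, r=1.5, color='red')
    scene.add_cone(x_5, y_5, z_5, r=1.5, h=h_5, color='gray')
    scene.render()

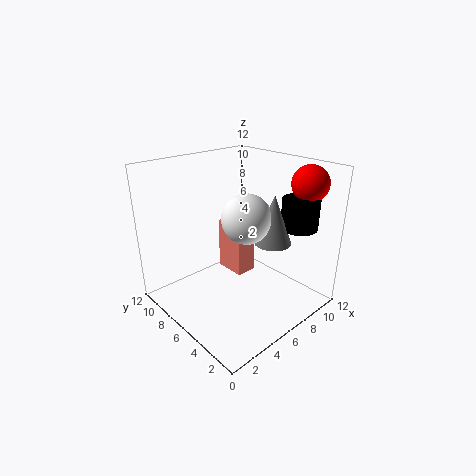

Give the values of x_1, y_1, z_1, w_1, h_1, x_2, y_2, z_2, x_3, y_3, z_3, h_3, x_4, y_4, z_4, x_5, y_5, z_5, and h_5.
x_1 = 8, y_1 = 8, z_1 = 0.5, w_1 = 2, h_1 = 5, x_2 = 6, y_2 = 5, z_2 = 8, x_3 = 9.5, y_3 = 2.5, z_3 = 7, h_3 = 2.5, x_4 = 10.5, y_4 = 2.5, z_4 = 10.5, x_5 = 7.5, y_5 = 3.5, z_5 = 6, h_5 = 4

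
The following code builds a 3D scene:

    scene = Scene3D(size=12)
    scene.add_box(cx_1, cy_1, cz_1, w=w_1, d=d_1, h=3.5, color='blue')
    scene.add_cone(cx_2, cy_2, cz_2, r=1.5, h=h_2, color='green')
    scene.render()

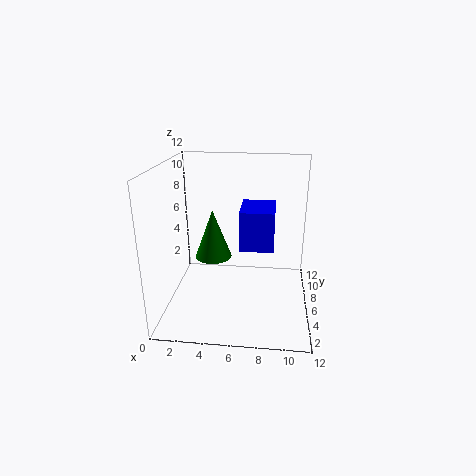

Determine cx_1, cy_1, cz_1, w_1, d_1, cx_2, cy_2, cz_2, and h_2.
cx_1 = 6; cy_1 = 6.5; cz_1 = 4.5; w_1 = 3; d_1 = 4; cx_2 = 4; cy_2 = 5.5; cz_2 = 4.5; h_2 = 4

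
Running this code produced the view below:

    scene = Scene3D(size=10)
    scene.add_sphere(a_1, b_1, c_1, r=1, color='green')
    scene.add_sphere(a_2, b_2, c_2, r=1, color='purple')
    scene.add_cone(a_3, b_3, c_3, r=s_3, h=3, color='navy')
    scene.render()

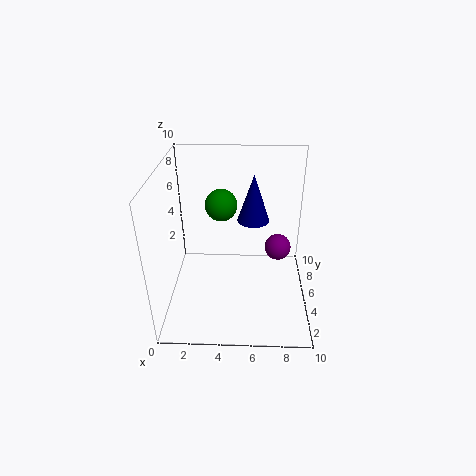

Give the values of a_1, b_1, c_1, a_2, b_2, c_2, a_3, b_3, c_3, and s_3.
a_1 = 4
b_1 = 4
c_1 = 8
a_2 = 8
b_2 = 7
c_2 = 3
a_3 = 6
b_3 = 4
c_3 = 7
s_3 = 1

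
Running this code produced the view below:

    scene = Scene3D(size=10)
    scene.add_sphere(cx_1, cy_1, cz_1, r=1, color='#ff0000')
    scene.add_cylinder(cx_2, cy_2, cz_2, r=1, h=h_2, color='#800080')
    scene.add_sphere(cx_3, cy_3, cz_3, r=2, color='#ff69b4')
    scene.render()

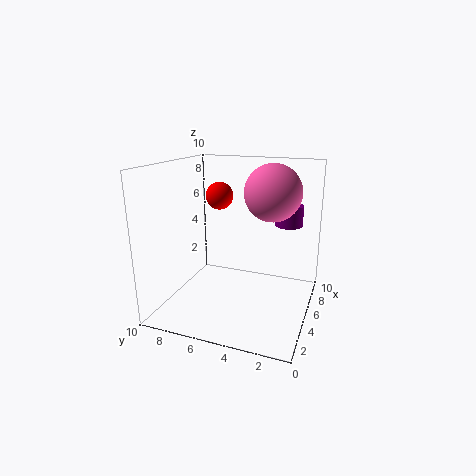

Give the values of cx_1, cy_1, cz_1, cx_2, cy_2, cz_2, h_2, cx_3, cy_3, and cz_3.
cx_1 = 6.5
cy_1 = 7
cz_1 = 7.5
cx_2 = 7.5
cy_2 = 2
cz_2 = 5.5
h_2 = 1.5
cx_3 = 6.5
cy_3 = 3
cz_3 = 8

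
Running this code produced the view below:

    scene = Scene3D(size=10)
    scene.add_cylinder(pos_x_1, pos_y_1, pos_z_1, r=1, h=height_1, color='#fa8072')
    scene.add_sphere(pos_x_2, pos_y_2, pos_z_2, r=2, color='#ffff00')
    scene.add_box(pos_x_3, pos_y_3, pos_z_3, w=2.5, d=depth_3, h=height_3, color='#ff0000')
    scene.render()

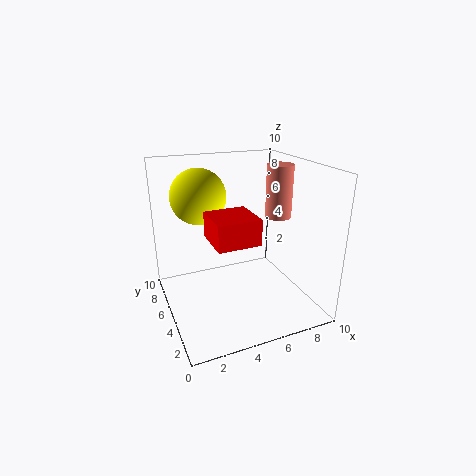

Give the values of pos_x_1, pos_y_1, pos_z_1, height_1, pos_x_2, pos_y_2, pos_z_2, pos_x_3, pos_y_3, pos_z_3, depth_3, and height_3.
pos_x_1 = 9; pos_y_1 = 6.5; pos_z_1 = 5.5; height_1 = 4; pos_x_2 = 3; pos_y_2 = 7.5; pos_z_2 = 7.5; pos_x_3 = 2; pos_y_3 = 0.5; pos_z_3 = 6.5; depth_3 = 2.5; height_3 = 1.5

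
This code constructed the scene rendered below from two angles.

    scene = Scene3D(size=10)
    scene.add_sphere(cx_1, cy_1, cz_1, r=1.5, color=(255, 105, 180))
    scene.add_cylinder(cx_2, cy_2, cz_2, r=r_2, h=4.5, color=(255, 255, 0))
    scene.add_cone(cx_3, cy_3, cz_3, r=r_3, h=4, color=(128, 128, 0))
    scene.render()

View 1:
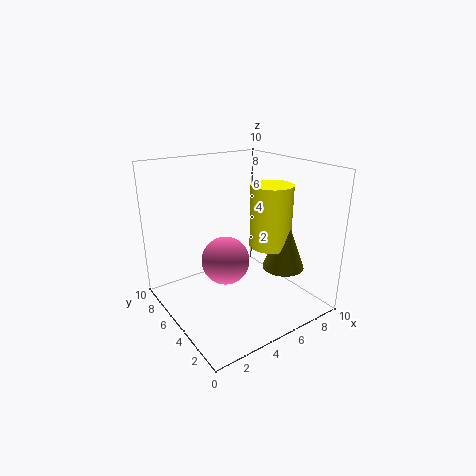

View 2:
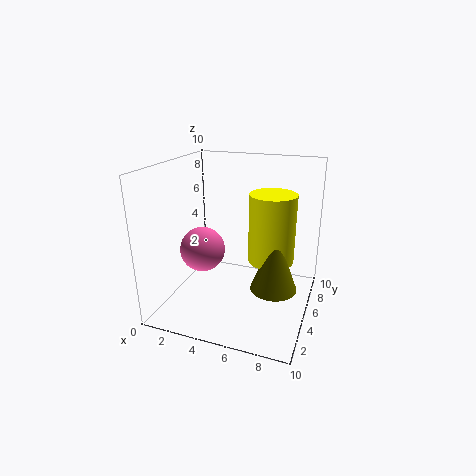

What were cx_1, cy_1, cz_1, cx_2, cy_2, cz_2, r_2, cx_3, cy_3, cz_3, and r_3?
cx_1 = 3
cy_1 = 3.5
cz_1 = 4.5
cx_2 = 7.5
cy_2 = 4.5
cz_2 = 4
r_2 = 1.5
cx_3 = 8
cy_3 = 3.5
cz_3 = 2.5
r_3 = 1.5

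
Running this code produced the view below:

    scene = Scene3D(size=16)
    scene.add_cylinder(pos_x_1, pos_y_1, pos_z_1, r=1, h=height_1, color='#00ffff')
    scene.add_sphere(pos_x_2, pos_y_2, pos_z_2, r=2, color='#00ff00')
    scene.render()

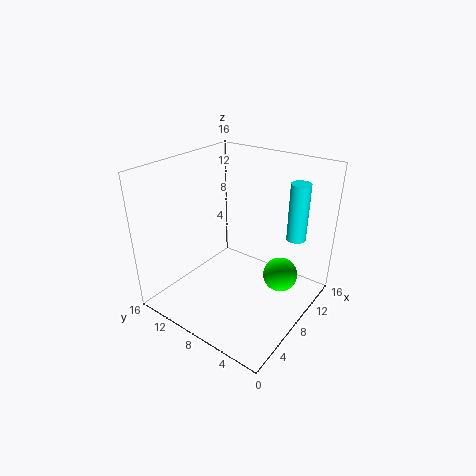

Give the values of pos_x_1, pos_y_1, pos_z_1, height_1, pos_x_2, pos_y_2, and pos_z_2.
pos_x_1 = 10; pos_y_1 = 2; pos_z_1 = 9; height_1 = 6; pos_x_2 = 11; pos_y_2 = 4; pos_z_2 = 3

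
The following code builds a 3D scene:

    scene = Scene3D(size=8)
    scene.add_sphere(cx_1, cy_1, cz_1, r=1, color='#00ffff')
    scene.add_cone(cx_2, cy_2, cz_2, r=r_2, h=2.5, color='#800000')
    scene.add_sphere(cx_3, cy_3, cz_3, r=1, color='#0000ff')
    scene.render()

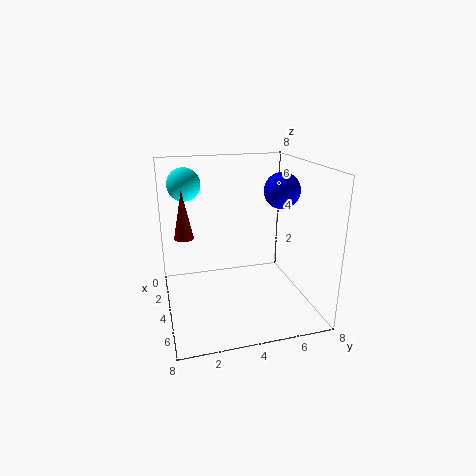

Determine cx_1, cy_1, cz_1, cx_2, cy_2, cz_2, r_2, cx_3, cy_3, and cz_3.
cx_1 = 1, cy_1 = 1.5, cz_1 = 6.5, cx_2 = 4.5, cy_2 = 1, cz_2 = 4.5, r_2 = 0.5, cx_3 = 4, cy_3 = 6.5, cz_3 = 6.5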